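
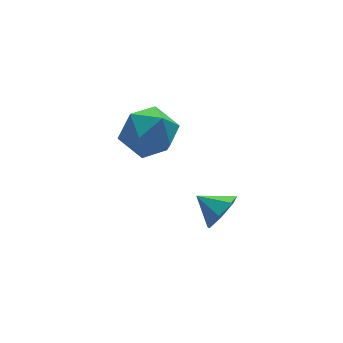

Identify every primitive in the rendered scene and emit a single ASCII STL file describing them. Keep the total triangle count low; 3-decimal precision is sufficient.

solid 
facet normal 0.545 -0.674 -0.499
outer loop
vertex -1.86 -3.42 -0.401
vertex -2.079 -3.097 -1.077
vertex -1.461 -2.925 -0.634
endloop
endfacet
facet normal 0.186 0.292 0.938
outer loop
vertex -1.86 -3.42 -0.401
vertex -1.461 -2.925 -0.634
vertex -2.641 -2.403 -0.563
endloop
endfacet
facet normal 0.545 -0.674 -0.498
outer loop
vertex -1.461 -2.925 -0.634
vertex -2.079 -3.097 -1.077
vertex -1.527 -2.56 -1.2
endloop
endfacet
facet normal 0.381 0.797 0.469
outer loop
vertex -1.461 -2.925 -0.634
vertex -1.527 -2.56 -1.2
vertex -2.641 -2.403 -0.563
endloop
endfacet
facet normal 0.544 -0.674 -0.500
outer loop
vertex -1.527 -2.56 -1.2
vertex -2.079 -3.097 -1.077
vertex -2.01 -2.599 -1.673
endloop
endfacet
facet normal 0.059 0.988 -0.141
outer loop
vertex -1.527 -2.56 -1.2
vertex -2.01 -2.599 -1.673
vertex -2.641 -2.403 -0.563
endloop
endfacet
facet normal 0.545 -0.673 -0.499
outer loop
vertex -2.01 -2.599 -1.673
vertex -2.079 -3.097 -1.077
vertex -2.544 -3.013 -1.698
endloop
endfacet
facet normal -0.539 0.722 -0.434
outer loop
vertex -2.01 -2.599 -1.673
vertex -2.544 -3.013 -1.698
vertex -2.641 -2.403 -0.563
endloop
endfacet
facet normal 0.545 -0.674 -0.499
outer loop
vertex -2.544 -3.013 -1.698
vertex -2.079 -3.097 -1.077
vertex -2.729 -3.491 -1.255
endloop
endfacet
facet normal -0.962 0.198 -0.188
outer loop
vertex -2.544 -3.013 -1.698
vertex -2.729 -3.491 -1.255
vertex -2.641 -2.403 -0.563
endloop
endfacet
facet normal 0.545 -0.674 -0.499
outer loop
vertex -2.729 -3.491 -1.255
vertex -2.079 -3.097 -1.077
vertex -2.424 -3.672 -0.678
endloop
endfacet
facet normal -0.891 -0.190 0.412
outer loop
vertex -2.729 -3.491 -1.255
vertex -2.424 -3.672 -0.678
vertex -2.641 -2.403 -0.563
endloop
endfacet
facet normal 0.546 -0.673 -0.499
outer loop
vertex -2.424 -3.672 -0.678
vertex -2.079 -3.097 -1.077
vertex -1.86 -3.42 -0.401
endloop
endfacet
facet normal -0.382 -0.148 0.912
outer loop
vertex -2.424 -3.672 -0.678
vertex -1.86 -3.42 -0.401
vertex -2.641 -2.403 -0.563
endloop
endfacet
facet normal -0.868 -0.048 0.495
outer loop
vertex -3.857 0.919 0.145
vertex -3.484 0.05 0.714
vertex -3.322 1.072 1.098
endloop
endfacet
facet normal -0.720 0.624 0.304
outer loop
vertex -3.857 0.919 0.145
vertex -3.322 1.072 1.098
vertex -3.114 1.731 0.237
endloop
endfacet
facet normal -0.651 0.641 -0.406
outer loop
vertex -3.857 0.919 0.145
vertex -3.114 1.731 0.237
vertex -3.148 1.116 -0.679
endloop
endfacet
facet normal -0.756 -0.019 -0.655
outer loop
vertex -3.857 0.919 0.145
vertex -3.148 1.116 -0.679
vertex -3.377 0.077 -0.384
endloop
endfacet
facet normal -0.890 -0.446 -0.098
outer loop
vertex -3.857 0.919 0.145
vertex -3.377 0.077 -0.384
vertex -3.484 0.05 0.714
endloop
endfacet
facet normal -0.091 0.801 0.591
outer loop
vertex -3.114 1.731 0.237
vertex -3.322 1.072 1.098
vertex -2.283 1.363 0.864
endloop
endfacet
facet normal -0.331 -0.285 0.899
outer loop
vertex -3.322 1.072 1.098
vertex -3.484 0.05 0.714
vertex -2.512 0.324 1.159
endloop
endfacet
facet normal -0.367 -0.928 -0.059
outer loop
vertex -3.484 0.05 0.714
vertex -3.377 0.077 -0.384
vertex -2.546 -0.291 0.243
endloop
endfacet
facet normal -0.149 -0.240 -0.959
outer loop
vertex -3.377 0.077 -0.384
vertex -3.148 1.116 -0.679
vertex -2.338 0.368 -0.618
endloop
endfacet
facet normal 0.022 0.830 -0.558
outer loop
vertex -3.148 1.116 -0.679
vertex -3.114 1.731 0.237
vertex -2.176 1.39 -0.234
endloop
endfacet
facet normal 0.756 0.019 0.655
outer loop
vertex -1.803 0.521 0.335
vertex -2.283 1.363 0.864
vertex -2.512 0.324 1.159
endloop
endfacet
facet normal 0.651 -0.641 0.406
outer loop
vertex -1.803 0.521 0.335
vertex -2.512 0.324 1.159
vertex -2.546 -0.291 0.243
endloop
endfacet
facet normal 0.720 -0.624 -0.304
outer loop
vertex -1.803 0.521 0.335
vertex -2.546 -0.291 0.243
vertex -2.338 0.368 -0.618
endloop
endfacet
facet normal 0.868 0.048 -0.495
outer loop
vertex -1.803 0.521 0.335
vertex -2.338 0.368 -0.618
vertex -2.176 1.39 -0.234
endloop
endfacet
facet normal 0.890 0.446 0.098
outer loop
vertex -1.803 0.521 0.335
vertex -2.176 1.39 -0.234
vertex -2.283 1.363 0.864
endloop
endfacet
facet normal 0.149 0.240 0.959
outer loop
vertex -2.512 0.324 1.159
vertex -2.283 1.363 0.864
vertex -3.322 1.072 1.098
endloop
endfacet
facet normal -0.022 -0.830 0.558
outer loop
vertex -2.546 -0.291 0.243
vertex -2.512 0.324 1.159
vertex -3.484 0.05 0.714
endloop
endfacet
facet normal 0.091 -0.801 -0.591
outer loop
vertex -2.338 0.368 -0.618
vertex -2.546 -0.291 0.243
vertex -3.377 0.077 -0.384
endloop
endfacet
facet normal 0.331 0.285 -0.899
outer loop
vertex -2.176 1.39 -0.234
vertex -2.338 0.368 -0.618
vertex -3.148 1.116 -0.679
endloop
endfacet
facet normal 0.367 0.928 0.059
outer loop
vertex -2.283 1.363 0.864
vertex -2.176 1.39 -0.234
vertex -3.114 1.731 0.237
endloop
endfacet

endsolid


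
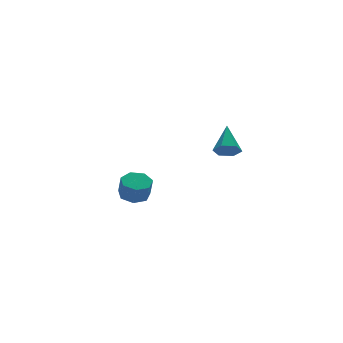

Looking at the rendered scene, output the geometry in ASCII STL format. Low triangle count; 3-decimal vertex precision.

solid 
facet normal -0.408 -0.697 -0.590
outer loop
vertex 0.662 -4.63 2.574
vertex -0.02 -4.275 2.627
vertex 0.471 -4.086 2.064
endloop
endfacet
facet normal 0.964 0.113 -0.241
outer loop
vertex 0.662 -4.63 2.574
vertex 0.471 -4.086 2.064
vertex 0.76 -2.945 3.753
endloop
endfacet
facet normal -0.408 -0.697 -0.590
outer loop
vertex 0.471 -4.086 2.064
vertex -0.02 -4.275 2.627
vertex -0.211 -3.731 2.116
endloop
endfacet
facet normal 0.347 0.749 -0.565
outer loop
vertex 0.471 -4.086 2.064
vertex -0.211 -3.731 2.116
vertex 0.76 -2.945 3.753
endloop
endfacet
facet normal -0.407 -0.697 -0.590
outer loop
vertex -0.211 -3.731 2.116
vertex -0.02 -4.275 2.627
vertex -0.701 -3.921 2.679
endloop
endfacet
facet normal -0.484 0.866 -0.129
outer loop
vertex -0.211 -3.731 2.116
vertex -0.701 -3.921 2.679
vertex 0.76 -2.945 3.753
endloop
endfacet
facet normal -0.407 -0.697 -0.591
outer loop
vertex -0.701 -3.921 2.679
vertex -0.02 -4.275 2.627
vertex -0.51 -4.465 3.189
endloop
endfacet
facet normal -0.695 0.347 0.630
outer loop
vertex -0.701 -3.921 2.679
vertex -0.51 -4.465 3.189
vertex 0.76 -2.945 3.753
endloop
endfacet
facet normal -0.407 -0.697 -0.591
outer loop
vertex -0.51 -4.465 3.189
vertex -0.02 -4.275 2.627
vertex 0.171 -4.819 3.137
endloop
endfacet
facet normal -0.078 -0.289 0.954
outer loop
vertex -0.51 -4.465 3.189
vertex 0.171 -4.819 3.137
vertex 0.76 -2.945 3.753
endloop
endfacet
facet normal -0.408 -0.697 -0.590
outer loop
vertex 0.171 -4.819 3.137
vertex -0.02 -4.275 2.627
vertex 0.662 -4.63 2.574
endloop
endfacet
facet normal 0.752 -0.407 0.519
outer loop
vertex 0.171 -4.819 3.137
vertex 0.662 -4.63 2.574
vertex 0.76 -2.945 3.753
endloop
endfacet
facet normal 0.038 0.314 -0.949
outer loop
vertex -0.518 3.049 -3.597
vertex -1.396 3.319 -3.543
vertex -0.635 3.801 -3.353
endloop
endfacet
facet normal 0.989 0.127 0.081
outer loop
vertex -0.518 3.049 -3.597
vertex -0.635 3.801 -3.353
vertex -0.566 2.651 -2.392
endloop
endfacet
facet normal 0.988 0.127 0.082
outer loop
vertex -0.566 2.651 -2.392
vertex -0.635 3.801 -3.353
vertex -0.683 3.402 -2.148
endloop
endfacet
facet normal -0.037 -0.314 0.949
outer loop
vertex -0.566 2.651 -2.392
vertex -0.683 3.402 -2.148
vertex -1.444 2.921 -2.337
endloop
endfacet
facet normal 0.038 0.314 -0.949
outer loop
vertex -0.635 3.801 -3.353
vertex -1.396 3.319 -3.543
vertex -1.325 4.189 -3.252
endloop
endfacet
facet normal 0.501 0.815 0.290
outer loop
vertex -0.635 3.801 -3.353
vertex -1.325 4.189 -3.252
vertex -0.683 3.402 -2.148
endloop
endfacet
facet normal 0.502 0.815 0.289
outer loop
vertex -0.683 3.402 -2.148
vertex -1.325 4.189 -3.252
vertex -1.373 3.791 -2.047
endloop
endfacet
facet normal -0.038 -0.313 0.949
outer loop
vertex -0.683 3.402 -2.148
vertex -1.373 3.791 -2.047
vertex -1.444 2.921 -2.337
endloop
endfacet
facet normal 0.038 0.314 -0.949
outer loop
vertex -1.325 4.189 -3.252
vertex -1.396 3.319 -3.543
vertex -2.069 3.923 -3.37
endloop
endfacet
facet normal -0.362 0.889 0.279
outer loop
vertex -1.325 4.189 -3.252
vertex -2.069 3.923 -3.37
vertex -1.373 3.791 -2.047
endloop
endfacet
facet normal -0.363 0.889 0.280
outer loop
vertex -1.373 3.791 -2.047
vertex -2.069 3.923 -3.37
vertex -2.117 3.524 -2.165
endloop
endfacet
facet normal -0.038 -0.313 0.949
outer loop
vertex -1.373 3.791 -2.047
vertex -2.117 3.524 -2.165
vertex -1.444 2.921 -2.337
endloop
endfacet
facet normal 0.037 0.313 -0.949
outer loop
vertex -2.069 3.923 -3.37
vertex -1.396 3.319 -3.543
vertex -2.305 3.201 -3.617
endloop
endfacet
facet normal -0.955 0.292 0.059
outer loop
vertex -2.069 3.923 -3.37
vertex -2.305 3.201 -3.617
vertex -2.117 3.524 -2.165
endloop
endfacet
facet normal -0.955 0.292 0.059
outer loop
vertex -2.117 3.524 -2.165
vertex -2.305 3.201 -3.617
vertex -2.353 2.803 -2.412
endloop
endfacet
facet normal -0.038 -0.313 0.949
outer loop
vertex -2.117 3.524 -2.165
vertex -2.353 2.803 -2.412
vertex -1.444 2.921 -2.337
endloop
endfacet
facet normal 0.036 0.314 -0.949
outer loop
vertex -2.305 3.201 -3.617
vertex -1.396 3.319 -3.543
vertex -1.857 2.569 -3.809
endloop
endfacet
facet normal -0.827 -0.524 -0.206
outer loop
vertex -2.305 3.201 -3.617
vertex -1.857 2.569 -3.809
vertex -2.353 2.803 -2.412
endloop
endfacet
facet normal -0.827 -0.524 -0.206
outer loop
vertex -2.353 2.803 -2.412
vertex -1.857 2.569 -3.809
vertex -1.905 2.171 -2.604
endloop
endfacet
facet normal -0.037 -0.315 0.948
outer loop
vertex -2.353 2.803 -2.412
vertex -1.905 2.171 -2.604
vertex -1.444 2.921 -2.337
endloop
endfacet
facet normal 0.039 0.313 -0.949
outer loop
vertex -1.857 2.569 -3.809
vertex -1.396 3.319 -3.543
vertex -1.062 2.501 -3.799
endloop
endfacet
facet normal -0.077 -0.946 -0.315
outer loop
vertex -1.857 2.569 -3.809
vertex -1.062 2.501 -3.799
vertex -1.905 2.171 -2.604
endloop
endfacet
facet normal -0.077 -0.946 -0.315
outer loop
vertex -1.905 2.171 -2.604
vertex -1.062 2.501 -3.799
vertex -1.11 2.103 -2.594
endloop
endfacet
facet normal -0.039 -0.314 0.949
outer loop
vertex -1.905 2.171 -2.604
vertex -1.11 2.103 -2.594
vertex -1.444 2.921 -2.337
endloop
endfacet
facet normal 0.038 0.312 -0.949
outer loop
vertex -1.062 2.501 -3.799
vertex -1.396 3.319 -3.543
vertex -0.518 3.049 -3.597
endloop
endfacet
facet normal 0.731 -0.656 -0.188
outer loop
vertex -1.062 2.501 -3.799
vertex -0.518 3.049 -3.597
vertex -1.11 2.103 -2.594
endloop
endfacet
facet normal 0.731 -0.656 -0.188
outer loop
vertex -1.11 2.103 -2.594
vertex -0.518 3.049 -3.597
vertex -0.566 2.651 -2.392
endloop
endfacet
facet normal -0.037 -0.313 0.949
outer loop
vertex -1.11 2.103 -2.594
vertex -0.566 2.651 -2.392
vertex -1.444 2.921 -2.337
endloop
endfacet

endsolid


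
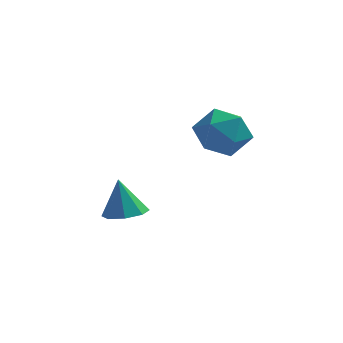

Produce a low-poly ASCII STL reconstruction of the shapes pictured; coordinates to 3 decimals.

solid 
facet normal 0.202 -0.184 -0.962
outer loop
vertex -1.096 0.783 -3.543
vertex -1.778 0.62 -3.655
vertex -1.392 1.215 -3.688
endloop
endfacet
facet normal 0.635 0.599 0.488
outer loop
vertex -1.096 0.783 -3.543
vertex -1.392 1.215 -3.688
vertex -2.042 0.86 -2.405
endloop
endfacet
facet normal 0.202 -0.185 -0.962
outer loop
vertex -1.392 1.215 -3.688
vertex -1.778 0.62 -3.655
vertex -1.914 1.299 -3.814
endloop
endfacet
facet normal 0.080 0.950 0.303
outer loop
vertex -1.392 1.215 -3.688
vertex -1.914 1.299 -3.814
vertex -2.042 0.86 -2.405
endloop
endfacet
facet normal 0.203 -0.185 -0.962
outer loop
vertex -1.914 1.299 -3.814
vertex -1.778 0.62 -3.655
vertex -2.357 0.985 -3.847
endloop
endfacet
facet normal -0.577 0.793 0.195
outer loop
vertex -1.914 1.299 -3.814
vertex -2.357 0.985 -3.847
vertex -2.042 0.86 -2.405
endloop
endfacet
facet normal 0.203 -0.184 -0.962
outer loop
vertex -2.357 0.985 -3.847
vertex -1.778 0.62 -3.655
vertex -2.46 0.458 -3.768
endloop
endfacet
facet normal -0.949 0.219 0.226
outer loop
vertex -2.357 0.985 -3.847
vertex -2.46 0.458 -3.768
vertex -2.042 0.86 -2.405
endloop
endfacet
facet normal 0.203 -0.184 -0.962
outer loop
vertex -2.46 0.458 -3.768
vertex -1.778 0.62 -3.655
vertex -2.165 0.025 -3.623
endloop
endfacet
facet normal -0.819 -0.431 0.378
outer loop
vertex -2.46 0.458 -3.768
vertex -2.165 0.025 -3.623
vertex -2.042 0.86 -2.405
endloop
endfacet
facet normal 0.203 -0.184 -0.962
outer loop
vertex -2.165 0.025 -3.623
vertex -1.778 0.62 -3.655
vertex -1.643 -0.058 -3.497
endloop
endfacet
facet normal -0.261 -0.784 0.564
outer loop
vertex -2.165 0.025 -3.623
vertex -1.643 -0.058 -3.497
vertex -2.042 0.86 -2.405
endloop
endfacet
facet normal 0.202 -0.184 -0.962
outer loop
vertex -1.643 -0.058 -3.497
vertex -1.778 0.62 -3.655
vertex -1.2 0.255 -3.464
endloop
endfacet
facet normal 0.394 -0.628 0.672
outer loop
vertex -1.643 -0.058 -3.497
vertex -1.2 0.255 -3.464
vertex -2.042 0.86 -2.405
endloop
endfacet
facet normal 0.202 -0.184 -0.962
outer loop
vertex -1.2 0.255 -3.464
vertex -1.778 0.62 -3.655
vertex -1.096 0.783 -3.543
endloop
endfacet
facet normal 0.766 -0.055 0.640
outer loop
vertex -1.2 0.255 -3.464
vertex -1.096 0.783 -3.543
vertex -2.042 0.86 -2.405
endloop
endfacet
facet normal -0.718 -0.668 0.193
outer loop
vertex 0.276 0.097 0.313
vertex 0.742 -0.543 -0.167
vertex 0.894 -0.444 0.74
endloop
endfacet
facet normal -0.666 -0.191 0.722
outer loop
vertex 0.276 0.097 0.313
vertex 0.894 -0.444 0.74
vertex 0.852 0.459 0.94
endloop
endfacet
facet normal -0.770 0.459 0.442
outer loop
vertex 0.276 0.097 0.313
vertex 0.852 0.459 0.94
vertex 0.675 0.917 0.156
endloop
endfacet
facet normal -0.887 0.382 -0.258
outer loop
vertex 0.276 0.097 0.313
vertex 0.675 0.917 0.156
vertex 0.607 0.298 -0.528
endloop
endfacet
facet normal -0.855 -0.314 -0.412
outer loop
vertex 0.276 0.097 0.313
vertex 0.607 0.298 -0.528
vertex 0.742 -0.543 -0.167
endloop
endfacet
facet normal -0.000 -0.216 0.976
outer loop
vertex 0.852 0.459 0.94
vertex 0.894 -0.444 0.74
vertex 1.673 0.042 0.848
endloop
endfacet
facet normal -0.086 -0.989 0.122
outer loop
vertex 0.894 -0.444 0.74
vertex 0.742 -0.543 -0.167
vertex 1.605 -0.577 0.164
endloop
endfacet
facet normal -0.307 -0.417 -0.856
outer loop
vertex 0.742 -0.543 -0.167
vertex 0.607 0.298 -0.528
vertex 1.428 -0.119 -0.62
endloop
endfacet
facet normal -0.359 0.710 -0.607
outer loop
vertex 0.607 0.298 -0.528
vertex 0.675 0.917 0.156
vertex 1.386 0.784 -0.42
endloop
endfacet
facet normal -0.169 0.834 0.525
outer loop
vertex 0.675 0.917 0.156
vertex 0.852 0.459 0.94
vertex 1.538 0.883 0.487
endloop
endfacet
facet normal 0.887 -0.382 0.258
outer loop
vertex 2.004 0.243 0.007
vertex 1.673 0.042 0.848
vertex 1.605 -0.577 0.164
endloop
endfacet
facet normal 0.770 -0.459 -0.442
outer loop
vertex 2.004 0.243 0.007
vertex 1.605 -0.577 0.164
vertex 1.428 -0.119 -0.62
endloop
endfacet
facet normal 0.666 0.191 -0.722
outer loop
vertex 2.004 0.243 0.007
vertex 1.428 -0.119 -0.62
vertex 1.386 0.784 -0.42
endloop
endfacet
facet normal 0.718 0.668 -0.193
outer loop
vertex 2.004 0.243 0.007
vertex 1.386 0.784 -0.42
vertex 1.538 0.883 0.487
endloop
endfacet
facet normal 0.855 0.314 0.412
outer loop
vertex 2.004 0.243 0.007
vertex 1.538 0.883 0.487
vertex 1.673 0.042 0.848
endloop
endfacet
facet normal 0.359 -0.710 0.607
outer loop
vertex 1.605 -0.577 0.164
vertex 1.673 0.042 0.848
vertex 0.894 -0.444 0.74
endloop
endfacet
facet normal 0.169 -0.834 -0.525
outer loop
vertex 1.428 -0.119 -0.62
vertex 1.605 -0.577 0.164
vertex 0.742 -0.543 -0.167
endloop
endfacet
facet normal 0.000 0.216 -0.976
outer loop
vertex 1.386 0.784 -0.42
vertex 1.428 -0.119 -0.62
vertex 0.607 0.298 -0.528
endloop
endfacet
facet normal 0.086 0.989 -0.122
outer loop
vertex 1.538 0.883 0.487
vertex 1.386 0.784 -0.42
vertex 0.675 0.917 0.156
endloop
endfacet
facet normal 0.307 0.417 0.856
outer loop
vertex 1.673 0.042 0.848
vertex 1.538 0.883 0.487
vertex 0.852 0.459 0.94
endloop
endfacet

endsolid


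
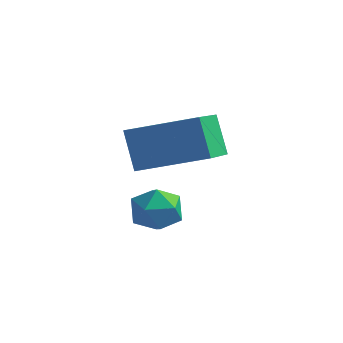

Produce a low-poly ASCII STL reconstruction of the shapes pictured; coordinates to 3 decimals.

solid 
facet normal -0.426 0.277 0.861
outer loop
vertex 1.746 2.896 0.86
vertex 1.289 4.544 0.103
vertex -0.074 2.096 0.216
endloop
endfacet
facet normal 0.244 -0.881 0.405
outer loop
vertex 0.511 1.716 -0.963
vertex 1.746 2.896 0.86
vertex -0.074 2.096 0.216
endloop
endfacet
facet normal -0.427 0.277 0.861
outer loop
vertex -0.074 2.096 0.216
vertex 1.289 4.544 0.103
vertex -0.531 3.743 -0.541
endloop
endfacet
facet normal -0.871 -0.383 -0.308
outer loop
vertex -0.531 3.743 -0.541
vertex 0.511 1.716 -0.963
vertex -0.074 2.096 0.216
endloop
endfacet
facet normal 0.871 0.383 0.309
outer loop
vertex 1.746 2.896 0.86
vertex 1.874 4.164 -1.076
vertex 1.289 4.544 0.103
endloop
endfacet
facet normal 0.245 -0.881 0.405
outer loop
vertex 2.331 2.517 -0.319
vertex 1.746 2.896 0.86
vertex 0.511 1.716 -0.963
endloop
endfacet
facet normal 0.870 0.383 0.309
outer loop
vertex 2.331 2.517 -0.319
vertex 1.874 4.164 -1.076
vertex 1.746 2.896 0.86
endloop
endfacet
facet normal -0.244 0.881 -0.405
outer loop
vertex 1.289 4.544 0.103
vertex 1.874 4.164 -1.076
vertex -0.531 3.743 -0.541
endloop
endfacet
facet normal -0.871 -0.383 -0.309
outer loop
vertex 0.054 3.364 -1.72
vertex 0.511 1.716 -0.963
vertex -0.531 3.743 -0.541
endloop
endfacet
facet normal -0.244 0.881 -0.405
outer loop
vertex -0.531 3.743 -0.541
vertex 1.874 4.164 -1.076
vertex 0.054 3.364 -1.72
endloop
endfacet
facet normal 0.427 -0.277 -0.861
outer loop
vertex 0.054 3.364 -1.72
vertex 2.331 2.517 -0.319
vertex 0.511 1.716 -0.963
endloop
endfacet
facet normal 0.427 -0.277 -0.861
outer loop
vertex 1.874 4.164 -1.076
vertex 2.331 2.517 -0.319
vertex 0.054 3.364 -1.72
endloop
endfacet
facet normal -0.904 -0.391 -0.173
outer loop
vertex -0.046 2.728 -3.159
vertex 0.275 1.984 -3.154
vertex 0.001 2.312 -2.466
endloop
endfacet
facet normal -0.956 0.218 0.196
outer loop
vertex -0.046 2.728 -3.159
vertex 0.001 2.312 -2.466
vertex 0.179 3.101 -2.476
endloop
endfacet
facet normal -0.650 0.737 -0.188
outer loop
vertex -0.046 2.728 -3.159
vertex 0.179 3.101 -2.476
vertex 0.563 3.262 -3.171
endloop
endfacet
facet normal -0.408 0.448 -0.796
outer loop
vertex -0.046 2.728 -3.159
vertex 0.563 3.262 -3.171
vertex 0.622 2.571 -3.59
endloop
endfacet
facet normal -0.566 -0.249 -0.786
outer loop
vertex -0.046 2.728 -3.159
vertex 0.622 2.571 -3.59
vertex 0.275 1.984 -3.154
endloop
endfacet
facet normal -0.584 0.142 0.799
outer loop
vertex 0.179 3.101 -2.476
vertex 0.001 2.312 -2.466
vertex 0.638 2.589 -2.05
endloop
endfacet
facet normal -0.500 -0.842 0.202
outer loop
vertex 0.001 2.312 -2.466
vertex 0.275 1.984 -3.154
vertex 0.697 1.898 -2.469
endloop
endfacet
facet normal 0.047 -0.613 -0.788
outer loop
vertex 0.275 1.984 -3.154
vertex 0.622 2.571 -3.59
vertex 1.081 2.059 -3.164
endloop
endfacet
facet normal 0.302 0.513 -0.804
outer loop
vertex 0.622 2.571 -3.59
vertex 0.563 3.262 -3.171
vertex 1.259 2.848 -3.174
endloop
endfacet
facet normal -0.089 0.980 0.178
outer loop
vertex 0.563 3.262 -3.171
vertex 0.179 3.101 -2.476
vertex 0.985 3.176 -2.486
endloop
endfacet
facet normal 0.408 -0.448 0.796
outer loop
vertex 1.306 2.432 -2.481
vertex 0.638 2.589 -2.05
vertex 0.697 1.898 -2.469
endloop
endfacet
facet normal 0.650 -0.737 0.188
outer loop
vertex 1.306 2.432 -2.481
vertex 0.697 1.898 -2.469
vertex 1.081 2.059 -3.164
endloop
endfacet
facet normal 0.956 -0.218 -0.196
outer loop
vertex 1.306 2.432 -2.481
vertex 1.081 2.059 -3.164
vertex 1.259 2.848 -3.174
endloop
endfacet
facet normal 0.904 0.391 0.173
outer loop
vertex 1.306 2.432 -2.481
vertex 1.259 2.848 -3.174
vertex 0.985 3.176 -2.486
endloop
endfacet
facet normal 0.566 0.249 0.786
outer loop
vertex 1.306 2.432 -2.481
vertex 0.985 3.176 -2.486
vertex 0.638 2.589 -2.05
endloop
endfacet
facet normal -0.302 -0.513 0.804
outer loop
vertex 0.697 1.898 -2.469
vertex 0.638 2.589 -2.05
vertex 0.001 2.312 -2.466
endloop
endfacet
facet normal 0.089 -0.980 -0.178
outer loop
vertex 1.081 2.059 -3.164
vertex 0.697 1.898 -2.469
vertex 0.275 1.984 -3.154
endloop
endfacet
facet normal 0.584 -0.142 -0.799
outer loop
vertex 1.259 2.848 -3.174
vertex 1.081 2.059 -3.164
vertex 0.622 2.571 -3.59
endloop
endfacet
facet normal 0.500 0.842 -0.202
outer loop
vertex 0.985 3.176 -2.486
vertex 1.259 2.848 -3.174
vertex 0.563 3.262 -3.171
endloop
endfacet
facet normal -0.047 0.613 0.788
outer loop
vertex 0.638 2.589 -2.05
vertex 0.985 3.176 -2.486
vertex 0.179 3.101 -2.476
endloop
endfacet

endsolid


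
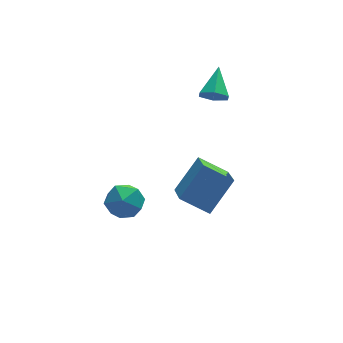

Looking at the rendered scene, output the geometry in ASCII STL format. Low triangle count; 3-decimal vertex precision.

solid 
facet normal -0.397 -0.754 -0.523
outer loop
vertex 2.045 0.263 -0.09
vertex 1.448 0.328 0.269
vertex 1.541 0.69 -0.323
endloop
endfacet
facet normal 0.675 0.499 -0.544
outer loop
vertex 2.045 0.263 -0.09
vertex 1.541 0.69 -0.323
vertex 2.072 1.512 1.091
endloop
endfacet
facet normal -0.397 -0.754 -0.523
outer loop
vertex 1.541 0.69 -0.323
vertex 1.448 0.328 0.269
vertex 0.944 0.754 0.037
endloop
endfacet
facet normal -0.174 0.878 -0.445
outer loop
vertex 1.541 0.69 -0.323
vertex 0.944 0.754 0.037
vertex 2.072 1.512 1.091
endloop
endfacet
facet normal -0.397 -0.754 -0.522
outer loop
vertex 0.944 0.754 0.037
vertex 1.448 0.328 0.269
vertex 0.851 0.393 0.629
endloop
endfacet
facet normal -0.704 0.650 0.286
outer loop
vertex 0.944 0.754 0.037
vertex 0.851 0.393 0.629
vertex 2.072 1.512 1.091
endloop
endfacet
facet normal -0.397 -0.754 -0.523
outer loop
vertex 0.851 0.393 0.629
vertex 1.448 0.328 0.269
vertex 1.356 -0.034 0.861
endloop
endfacet
facet normal -0.387 0.042 0.921
outer loop
vertex 0.851 0.393 0.629
vertex 1.356 -0.034 0.861
vertex 2.072 1.512 1.091
endloop
endfacet
facet normal -0.397 -0.754 -0.523
outer loop
vertex 1.356 -0.034 0.861
vertex 1.448 0.328 0.269
vertex 1.952 -0.099 0.502
endloop
endfacet
facet normal 0.459 -0.335 0.823
outer loop
vertex 1.356 -0.034 0.861
vertex 1.952 -0.099 0.502
vertex 2.072 1.512 1.091
endloop
endfacet
facet normal -0.397 -0.754 -0.523
outer loop
vertex 1.952 -0.099 0.502
vertex 1.448 0.328 0.269
vertex 2.045 0.263 -0.09
endloop
endfacet
facet normal 0.990 -0.107 0.090
outer loop
vertex 1.952 -0.099 0.502
vertex 2.045 0.263 -0.09
vertex 2.072 1.512 1.091
endloop
endfacet
facet normal -0.759 0.503 0.413
outer loop
vertex -3.495 -0.701 -3.94
vertex -3.909 -1.537 -3.683
vertex -3.291 -1.098 -3.082
endloop
endfacet
facet normal -0.155 0.882 0.445
outer loop
vertex -3.495 -0.701 -3.94
vertex -3.291 -1.098 -3.082
vertex -2.584 -0.706 -3.613
endloop
endfacet
facet normal 0.085 0.972 -0.221
outer loop
vertex -3.495 -0.701 -3.94
vertex -2.584 -0.706 -3.613
vertex -2.765 -0.902 -4.543
endloop
endfacet
facet normal -0.371 0.647 -0.665
outer loop
vertex -3.495 -0.701 -3.94
vertex -2.765 -0.902 -4.543
vertex -3.584 -1.416 -4.586
endloop
endfacet
facet normal -0.893 0.358 -0.273
outer loop
vertex -3.495 -0.701 -3.94
vertex -3.584 -1.416 -4.586
vertex -3.909 -1.537 -3.683
endloop
endfacet
facet normal 0.327 0.498 0.803
outer loop
vertex -2.584 -0.706 -3.613
vertex -3.291 -1.098 -3.082
vertex -2.436 -1.544 -3.154
endloop
endfacet
facet normal -0.650 -0.114 0.752
outer loop
vertex -3.291 -1.098 -3.082
vertex -3.909 -1.537 -3.683
vertex -3.255 -2.058 -3.197
endloop
endfacet
facet normal -0.866 -0.349 -0.358
outer loop
vertex -3.909 -1.537 -3.683
vertex -3.584 -1.416 -4.586
vertex -3.436 -2.254 -4.127
endloop
endfacet
facet normal -0.022 0.118 -0.993
outer loop
vertex -3.584 -1.416 -4.586
vertex -2.765 -0.902 -4.543
vertex -2.729 -1.862 -4.658
endloop
endfacet
facet normal 0.716 0.642 -0.275
outer loop
vertex -2.765 -0.902 -4.543
vertex -2.584 -0.706 -3.613
vertex -2.111 -1.423 -4.057
endloop
endfacet
facet normal 0.371 -0.647 0.665
outer loop
vertex -2.525 -2.259 -3.8
vertex -2.436 -1.544 -3.154
vertex -3.255 -2.058 -3.197
endloop
endfacet
facet normal -0.085 -0.972 0.221
outer loop
vertex -2.525 -2.259 -3.8
vertex -3.255 -2.058 -3.197
vertex -3.436 -2.254 -4.127
endloop
endfacet
facet normal 0.155 -0.882 -0.445
outer loop
vertex -2.525 -2.259 -3.8
vertex -3.436 -2.254 -4.127
vertex -2.729 -1.862 -4.658
endloop
endfacet
facet normal 0.759 -0.503 -0.413
outer loop
vertex -2.525 -2.259 -3.8
vertex -2.729 -1.862 -4.658
vertex -2.111 -1.423 -4.057
endloop
endfacet
facet normal 0.893 -0.358 0.273
outer loop
vertex -2.525 -2.259 -3.8
vertex -2.111 -1.423 -4.057
vertex -2.436 -1.544 -3.154
endloop
endfacet
facet normal 0.022 -0.118 0.993
outer loop
vertex -3.255 -2.058 -3.197
vertex -2.436 -1.544 -3.154
vertex -3.291 -1.098 -3.082
endloop
endfacet
facet normal -0.716 -0.642 0.275
outer loop
vertex -3.436 -2.254 -4.127
vertex -3.255 -2.058 -3.197
vertex -3.909 -1.537 -3.683
endloop
endfacet
facet normal -0.327 -0.498 -0.803
outer loop
vertex -2.729 -1.862 -4.658
vertex -3.436 -2.254 -4.127
vertex -3.584 -1.416 -4.586
endloop
endfacet
facet normal 0.650 0.114 -0.752
outer loop
vertex -2.111 -1.423 -4.057
vertex -2.729 -1.862 -4.658
vertex -2.765 -0.902 -4.543
endloop
endfacet
facet normal 0.866 0.349 0.358
outer loop
vertex -2.436 -1.544 -3.154
vertex -2.111 -1.423 -4.057
vertex -2.584 -0.706 -3.613
endloop
endfacet
facet normal -0.648 -0.313 -0.694
outer loop
vertex -0.626 -5.31 -1.755
vertex -1.682 -4.665 -1.059
vertex -0.325 -3.767 -2.731
endloop
endfacet
facet normal 0.744 -0.455 -0.490
outer loop
vertex 0.862 -3.195 -1.461
vertex -0.626 -5.31 -1.755
vertex -0.325 -3.767 -2.731
endloop
endfacet
facet normal -0.648 -0.313 -0.694
outer loop
vertex -0.325 -3.767 -2.731
vertex -1.682 -4.665 -1.059
vertex -1.381 -3.122 -2.035
endloop
endfacet
facet normal 0.162 0.834 -0.527
outer loop
vertex -1.381 -3.122 -2.035
vertex 0.862 -3.195 -1.461
vertex -0.325 -3.767 -2.731
endloop
endfacet
facet normal -0.162 -0.834 0.527
outer loop
vertex -0.626 -5.31 -1.755
vertex -0.495 -4.093 0.211
vertex -1.682 -4.665 -1.059
endloop
endfacet
facet normal 0.744 -0.455 -0.490
outer loop
vertex 0.561 -4.738 -0.485
vertex -0.626 -5.31 -1.755
vertex 0.862 -3.195 -1.461
endloop
endfacet
facet normal -0.162 -0.834 0.527
outer loop
vertex 0.561 -4.738 -0.485
vertex -0.495 -4.093 0.211
vertex -0.626 -5.31 -1.755
endloop
endfacet
facet normal -0.744 0.455 0.490
outer loop
vertex -1.682 -4.665 -1.059
vertex -0.495 -4.093 0.211
vertex -1.381 -3.122 -2.035
endloop
endfacet
facet normal 0.162 0.834 -0.527
outer loop
vertex -0.194 -2.55 -0.765
vertex 0.862 -3.195 -1.461
vertex -1.381 -3.122 -2.035
endloop
endfacet
facet normal -0.744 0.455 0.490
outer loop
vertex -1.381 -3.122 -2.035
vertex -0.495 -4.093 0.211
vertex -0.194 -2.55 -0.765
endloop
endfacet
facet normal 0.648 0.313 0.694
outer loop
vertex -0.194 -2.55 -0.765
vertex 0.561 -4.738 -0.485
vertex 0.862 -3.195 -1.461
endloop
endfacet
facet normal 0.648 0.313 0.694
outer loop
vertex -0.495 -4.093 0.211
vertex 0.561 -4.738 -0.485
vertex -0.194 -2.55 -0.765
endloop
endfacet

endsolid


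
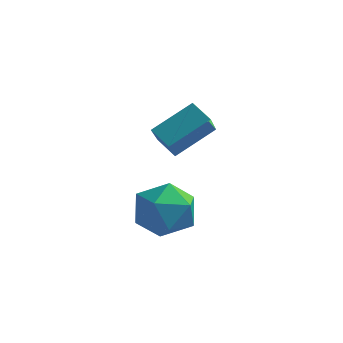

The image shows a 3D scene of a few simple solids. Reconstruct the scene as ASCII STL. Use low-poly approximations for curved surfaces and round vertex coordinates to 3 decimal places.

solid 
facet normal -0.805 0.327 0.495
outer loop
vertex -2.82 -0.651 2.907
vertex -3.022 0.34 1.924
vertex -3.742 -1.662 2.077
endloop
endfacet
facet normal 0.143 -0.703 0.697
outer loop
vertex -3.058 -1.94 1.656
vertex -2.82 -0.651 2.907
vertex -3.742 -1.662 2.077
endloop
endfacet
facet normal -0.805 0.327 0.495
outer loop
vertex -3.742 -1.662 2.077
vertex -3.022 0.34 1.924
vertex -3.944 -0.671 1.094
endloop
endfacet
facet normal -0.576 -0.632 -0.519
outer loop
vertex -3.944 -0.671 1.094
vertex -3.058 -1.94 1.656
vertex -3.742 -1.662 2.077
endloop
endfacet
facet normal 0.576 0.632 0.519
outer loop
vertex -2.82 -0.651 2.907
vertex -2.338 0.062 1.503
vertex -3.022 0.34 1.924
endloop
endfacet
facet normal 0.143 -0.703 0.697
outer loop
vertex -2.136 -0.929 2.486
vertex -2.82 -0.651 2.907
vertex -3.058 -1.94 1.656
endloop
endfacet
facet normal 0.576 0.632 0.519
outer loop
vertex -2.136 -0.929 2.486
vertex -2.338 0.062 1.503
vertex -2.82 -0.651 2.907
endloop
endfacet
facet normal -0.143 0.703 -0.697
outer loop
vertex -3.022 0.34 1.924
vertex -2.338 0.062 1.503
vertex -3.944 -0.671 1.094
endloop
endfacet
facet normal -0.576 -0.632 -0.519
outer loop
vertex -3.26 -0.949 0.673
vertex -3.058 -1.94 1.656
vertex -3.944 -0.671 1.094
endloop
endfacet
facet normal -0.143 0.703 -0.697
outer loop
vertex -3.944 -0.671 1.094
vertex -2.338 0.062 1.503
vertex -3.26 -0.949 0.673
endloop
endfacet
facet normal 0.805 -0.327 -0.495
outer loop
vertex -3.26 -0.949 0.673
vertex -2.136 -0.929 2.486
vertex -3.058 -1.94 1.656
endloop
endfacet
facet normal 0.805 -0.327 -0.495
outer loop
vertex -2.338 0.062 1.503
vertex -2.136 -0.929 2.486
vertex -3.26 -0.949 0.673
endloop
endfacet
facet normal -0.912 0.394 0.110
outer loop
vertex -4.083 -1.747 -1.627
vertex -4.08 -2.037 -0.562
vertex -3.69 -1.05 -0.866
endloop
endfacet
facet normal -0.545 0.739 -0.395
outer loop
vertex -4.083 -1.747 -1.627
vertex -3.69 -1.05 -0.866
vertex -3.161 -1.174 -1.827
endloop
endfacet
facet normal -0.359 0.265 -0.895
outer loop
vertex -4.083 -1.747 -1.627
vertex -3.161 -1.174 -1.827
vertex -3.223 -2.237 -2.117
endloop
endfacet
facet normal -0.611 -0.373 -0.699
outer loop
vertex -4.083 -1.747 -1.627
vertex -3.223 -2.237 -2.117
vertex -3.792 -2.771 -1.335
endloop
endfacet
facet normal -0.953 -0.293 -0.077
outer loop
vertex -4.083 -1.747 -1.627
vertex -3.792 -2.771 -1.335
vertex -4.08 -2.037 -0.562
endloop
endfacet
facet normal 0.051 0.994 -0.100
outer loop
vertex -3.161 -1.174 -1.827
vertex -3.69 -1.05 -0.866
vertex -2.588 -1.109 -0.885
endloop
endfacet
facet normal -0.543 0.436 0.718
outer loop
vertex -3.69 -1.05 -0.866
vertex -4.08 -2.037 -0.562
vertex -3.157 -1.643 -0.103
endloop
endfacet
facet normal -0.607 -0.677 0.416
outer loop
vertex -4.08 -2.037 -0.562
vertex -3.792 -2.771 -1.335
vertex -3.219 -2.706 -0.393
endloop
endfacet
facet normal -0.053 -0.806 -0.589
outer loop
vertex -3.792 -2.771 -1.335
vertex -3.223 -2.237 -2.117
vertex -2.69 -2.83 -1.354
endloop
endfacet
facet normal 0.354 0.227 -0.907
outer loop
vertex -3.223 -2.237 -2.117
vertex -3.161 -1.174 -1.827
vertex -2.3 -1.843 -1.658
endloop
endfacet
facet normal 0.611 0.373 0.699
outer loop
vertex -2.297 -2.133 -0.593
vertex -2.588 -1.109 -0.885
vertex -3.157 -1.643 -0.103
endloop
endfacet
facet normal 0.359 -0.265 0.895
outer loop
vertex -2.297 -2.133 -0.593
vertex -3.157 -1.643 -0.103
vertex -3.219 -2.706 -0.393
endloop
endfacet
facet normal 0.545 -0.739 0.395
outer loop
vertex -2.297 -2.133 -0.593
vertex -3.219 -2.706 -0.393
vertex -2.69 -2.83 -1.354
endloop
endfacet
facet normal 0.912 -0.394 -0.110
outer loop
vertex -2.297 -2.133 -0.593
vertex -2.69 -2.83 -1.354
vertex -2.3 -1.843 -1.658
endloop
endfacet
facet normal 0.953 0.293 0.077
outer loop
vertex -2.297 -2.133 -0.593
vertex -2.3 -1.843 -1.658
vertex -2.588 -1.109 -0.885
endloop
endfacet
facet normal 0.053 0.806 0.589
outer loop
vertex -3.157 -1.643 -0.103
vertex -2.588 -1.109 -0.885
vertex -3.69 -1.05 -0.866
endloop
endfacet
facet normal -0.354 -0.227 0.907
outer loop
vertex -3.219 -2.706 -0.393
vertex -3.157 -1.643 -0.103
vertex -4.08 -2.037 -0.562
endloop
endfacet
facet normal -0.051 -0.994 0.100
outer loop
vertex -2.69 -2.83 -1.354
vertex -3.219 -2.706 -0.393
vertex -3.792 -2.771 -1.335
endloop
endfacet
facet normal 0.543 -0.436 -0.718
outer loop
vertex -2.3 -1.843 -1.658
vertex -2.69 -2.83 -1.354
vertex -3.223 -2.237 -2.117
endloop
endfacet
facet normal 0.607 0.677 -0.416
outer loop
vertex -2.588 -1.109 -0.885
vertex -2.3 -1.843 -1.658
vertex -3.161 -1.174 -1.827
endloop
endfacet

endsolid


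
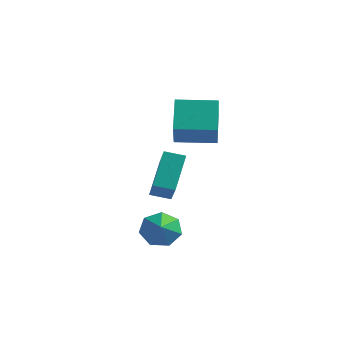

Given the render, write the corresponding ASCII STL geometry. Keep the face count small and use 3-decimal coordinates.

solid 
facet normal -0.463 0.594 -0.658
outer loop
vertex 1.537 0.627 -0.684
vertex 2.447 1.068 -0.926
vertex 1.833 -0.808 -2.189
endloop
endfacet
facet normal -0.875 -0.424 0.232
outer loop
vertex 2.813 -2.068 -0.794
vertex 1.537 0.627 -0.684
vertex 1.833 -0.808 -2.189
endloop
endfacet
facet normal -0.462 0.594 -0.658
outer loop
vertex 1.833 -0.808 -2.189
vertex 2.447 1.068 -0.926
vertex 2.743 -0.367 -2.43
endloop
endfacet
facet normal 0.141 -0.683 -0.716
outer loop
vertex 2.743 -0.367 -2.43
vertex 2.813 -2.068 -0.794
vertex 1.833 -0.808 -2.189
endloop
endfacet
facet normal -0.141 0.684 0.716
outer loop
vertex 1.537 0.627 -0.684
vertex 3.427 -0.192 0.469
vertex 2.447 1.068 -0.926
endloop
endfacet
facet normal -0.875 -0.424 0.232
outer loop
vertex 2.517 -0.633 0.71
vertex 1.537 0.627 -0.684
vertex 2.813 -2.068 -0.794
endloop
endfacet
facet normal -0.141 0.683 0.717
outer loop
vertex 2.517 -0.633 0.71
vertex 3.427 -0.192 0.469
vertex 1.537 0.627 -0.684
endloop
endfacet
facet normal 0.875 0.424 -0.232
outer loop
vertex 2.447 1.068 -0.926
vertex 3.427 -0.192 0.469
vertex 2.743 -0.367 -2.43
endloop
endfacet
facet normal 0.141 -0.683 -0.716
outer loop
vertex 3.723 -1.627 -1.036
vertex 2.813 -2.068 -0.794
vertex 2.743 -0.367 -2.43
endloop
endfacet
facet normal 0.875 0.424 -0.232
outer loop
vertex 2.743 -0.367 -2.43
vertex 3.427 -0.192 0.469
vertex 3.723 -1.627 -1.036
endloop
endfacet
facet normal 0.463 -0.594 0.658
outer loop
vertex 3.723 -1.627 -1.036
vertex 2.517 -0.633 0.71
vertex 2.813 -2.068 -0.794
endloop
endfacet
facet normal 0.462 -0.595 0.658
outer loop
vertex 3.427 -0.192 0.469
vertex 2.517 -0.633 0.71
vertex 3.723 -1.627 -1.036
endloop
endfacet
facet normal -0.878 -0.478 0.012
outer loop
vertex 3.442 -1.356 2.624
vertex 2.752 -0.058 3.827
vertex 2.917 -0.423 1.316
endloop
endfacet
facet normal 0.363 -0.683 -0.633
outer loop
vertex 4.648 0.518 1.293
vertex 3.442 -1.356 2.624
vertex 2.917 -0.423 1.316
endloop
endfacet
facet normal -0.878 -0.478 0.012
outer loop
vertex 2.917 -0.423 1.316
vertex 2.752 -0.058 3.827
vertex 2.227 0.875 2.52
endloop
endfacet
facet normal -0.311 0.552 -0.774
outer loop
vertex 2.227 0.875 2.52
vertex 4.648 0.518 1.293
vertex 2.917 -0.423 1.316
endloop
endfacet
facet normal 0.310 -0.552 0.774
outer loop
vertex 3.442 -1.356 2.624
vertex 4.483 0.883 3.804
vertex 2.752 -0.058 3.827
endloop
endfacet
facet normal 0.363 -0.683 -0.634
outer loop
vertex 5.173 -0.415 2.6
vertex 3.442 -1.356 2.624
vertex 4.648 0.518 1.293
endloop
endfacet
facet normal 0.311 -0.552 0.774
outer loop
vertex 5.173 -0.415 2.6
vertex 4.483 0.883 3.804
vertex 3.442 -1.356 2.624
endloop
endfacet
facet normal -0.363 0.683 0.634
outer loop
vertex 2.752 -0.058 3.827
vertex 4.483 0.883 3.804
vertex 2.227 0.875 2.52
endloop
endfacet
facet normal -0.311 0.552 -0.774
outer loop
vertex 3.958 1.816 2.496
vertex 4.648 0.518 1.293
vertex 2.227 0.875 2.52
endloop
endfacet
facet normal -0.363 0.684 0.633
outer loop
vertex 2.227 0.875 2.52
vertex 4.483 0.883 3.804
vertex 3.958 1.816 2.496
endloop
endfacet
facet normal 0.878 0.478 -0.012
outer loop
vertex 3.958 1.816 2.496
vertex 5.173 -0.415 2.6
vertex 4.648 0.518 1.293
endloop
endfacet
facet normal 0.878 0.478 -0.012
outer loop
vertex 4.483 0.883 3.804
vertex 5.173 -0.415 2.6
vertex 3.958 1.816 2.496
endloop
endfacet
facet normal -0.438 0.695 -0.570
outer loop
vertex 4.326 -3.156 -3.716
vertex 3.736 -2.917 -2.971
vertex 4.615 -2.548 -3.197
endloop
endfacet
facet normal 0.927 -0.362 -0.092
outer loop
vertex 4.326 -3.156 -3.716
vertex 4.615 -2.548 -3.197
vertex 4.244 -3.723 -2.309
endloop
endfacet
facet normal -0.438 0.695 -0.570
outer loop
vertex 4.615 -2.548 -3.197
vertex 3.736 -2.917 -2.971
vertex 4.242 -2.217 -2.507
endloop
endfacet
facet normal 0.890 0.061 0.452
outer loop
vertex 4.615 -2.548 -3.197
vertex 4.242 -2.217 -2.507
vertex 4.244 -3.723 -2.309
endloop
endfacet
facet normal -0.439 0.695 -0.570
outer loop
vertex 4.242 -2.217 -2.507
vertex 3.736 -2.917 -2.971
vertex 3.488 -2.414 -2.167
endloop
endfacet
facet normal 0.382 0.121 0.916
outer loop
vertex 4.242 -2.217 -2.507
vertex 3.488 -2.414 -2.167
vertex 4.244 -3.723 -2.309
endloop
endfacet
facet normal -0.439 0.695 -0.570
outer loop
vertex 3.488 -2.414 -2.167
vertex 3.736 -2.917 -2.971
vertex 2.92 -2.989 -2.431
endloop
endfacet
facet normal -0.213 -0.226 0.951
outer loop
vertex 3.488 -2.414 -2.167
vertex 2.92 -2.989 -2.431
vertex 4.244 -3.723 -2.309
endloop
endfacet
facet normal -0.439 0.695 -0.570
outer loop
vertex 2.92 -2.989 -2.431
vertex 3.736 -2.917 -2.971
vertex 2.967 -3.51 -3.102
endloop
endfacet
facet normal -0.448 -0.721 0.528
outer loop
vertex 2.92 -2.989 -2.431
vertex 2.967 -3.51 -3.102
vertex 4.244 -3.723 -2.309
endloop
endfacet
facet normal -0.439 0.695 -0.569
outer loop
vertex 2.967 -3.51 -3.102
vertex 3.736 -2.917 -2.971
vertex 3.592 -3.584 -3.674
endloop
endfacet
facet normal -0.146 -0.989 -0.031
outer loop
vertex 2.967 -3.51 -3.102
vertex 3.592 -3.584 -3.674
vertex 4.244 -3.723 -2.309
endloop
endfacet
facet normal -0.438 0.695 -0.570
outer loop
vertex 3.592 -3.584 -3.674
vertex 3.736 -2.917 -2.971
vertex 4.326 -3.156 -3.716
endloop
endfacet
facet normal 0.466 -0.830 -0.307
outer loop
vertex 3.592 -3.584 -3.674
vertex 4.326 -3.156 -3.716
vertex 4.244 -3.723 -2.309
endloop
endfacet

endsolid


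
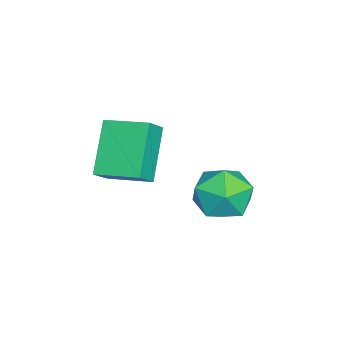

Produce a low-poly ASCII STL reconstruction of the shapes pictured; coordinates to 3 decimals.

solid 
facet normal -0.550 0.823 0.142
outer loop
vertex 2.365 0.978 -0.911
vertex 1.943 0.537 0.009
vertex 2.864 1.144 0.06
endloop
endfacet
facet normal 0.057 0.979 -0.197
outer loop
vertex 2.365 0.978 -0.911
vertex 2.864 1.144 0.06
vertex 3.465 0.928 -0.84
endloop
endfacet
facet normal 0.079 0.597 -0.798
outer loop
vertex 2.365 0.978 -0.911
vertex 3.465 0.928 -0.84
vertex 2.917 0.187 -1.448
endloop
endfacet
facet normal -0.516 0.204 -0.832
outer loop
vertex 2.365 0.978 -0.911
vertex 2.917 0.187 -1.448
vertex 1.976 -0.055 -0.923
endloop
endfacet
facet normal -0.905 0.344 -0.250
outer loop
vertex 2.365 0.978 -0.911
vertex 1.976 -0.055 -0.923
vertex 1.943 0.537 0.009
endloop
endfacet
facet normal 0.601 0.770 0.216
outer loop
vertex 3.465 0.928 -0.84
vertex 2.864 1.144 0.06
vertex 3.724 0.455 0.123
endloop
endfacet
facet normal -0.383 0.517 0.766
outer loop
vertex 2.864 1.144 0.06
vertex 1.943 0.537 0.009
vertex 2.783 0.213 0.648
endloop
endfacet
facet normal -0.957 -0.259 0.130
outer loop
vertex 1.943 0.537 0.009
vertex 1.976 -0.055 -0.923
vertex 2.235 -0.528 0.04
endloop
endfacet
facet normal -0.328 -0.484 -0.811
outer loop
vertex 1.976 -0.055 -0.923
vertex 2.917 0.187 -1.448
vertex 2.836 -0.744 -0.86
endloop
endfacet
facet normal 0.635 0.152 -0.758
outer loop
vertex 2.917 0.187 -1.448
vertex 3.465 0.928 -0.84
vertex 3.757 -0.137 -0.809
endloop
endfacet
facet normal 0.516 -0.204 0.832
outer loop
vertex 3.335 -0.578 0.111
vertex 3.724 0.455 0.123
vertex 2.783 0.213 0.648
endloop
endfacet
facet normal -0.079 -0.597 0.798
outer loop
vertex 3.335 -0.578 0.111
vertex 2.783 0.213 0.648
vertex 2.235 -0.528 0.04
endloop
endfacet
facet normal -0.057 -0.979 0.197
outer loop
vertex 3.335 -0.578 0.111
vertex 2.235 -0.528 0.04
vertex 2.836 -0.744 -0.86
endloop
endfacet
facet normal 0.550 -0.823 -0.142
outer loop
vertex 3.335 -0.578 0.111
vertex 2.836 -0.744 -0.86
vertex 3.757 -0.137 -0.809
endloop
endfacet
facet normal 0.905 -0.344 0.250
outer loop
vertex 3.335 -0.578 0.111
vertex 3.757 -0.137 -0.809
vertex 3.724 0.455 0.123
endloop
endfacet
facet normal 0.328 0.484 0.811
outer loop
vertex 2.783 0.213 0.648
vertex 3.724 0.455 0.123
vertex 2.864 1.144 0.06
endloop
endfacet
facet normal -0.635 -0.152 0.758
outer loop
vertex 2.235 -0.528 0.04
vertex 2.783 0.213 0.648
vertex 1.943 0.537 0.009
endloop
endfacet
facet normal -0.601 -0.770 -0.216
outer loop
vertex 2.836 -0.744 -0.86
vertex 2.235 -0.528 0.04
vertex 1.976 -0.055 -0.923
endloop
endfacet
facet normal 0.383 -0.517 -0.766
outer loop
vertex 3.757 -0.137 -0.809
vertex 2.836 -0.744 -0.86
vertex 2.917 0.187 -1.448
endloop
endfacet
facet normal 0.957 0.259 -0.130
outer loop
vertex 3.724 0.455 0.123
vertex 3.757 -0.137 -0.809
vertex 3.465 0.928 -0.84
endloop
endfacet
facet normal -0.690 0.263 -0.674
outer loop
vertex -0.011 -3.815 0.154
vertex 0.289 -2.233 0.465
vertex 1.488 -3.798 -1.373
endloop
endfacet
facet normal -0.183 -0.965 -0.190
outer loop
vertex 2.191 -4.067 -0.685
vertex -0.011 -3.815 0.154
vertex 1.488 -3.798 -1.373
endloop
endfacet
facet normal -0.690 0.264 -0.674
outer loop
vertex 1.488 -3.798 -1.373
vertex 0.289 -2.233 0.465
vertex 1.788 -2.217 -1.062
endloop
endfacet
facet normal 0.701 0.007 -0.713
outer loop
vertex 1.788 -2.217 -1.062
vertex 2.191 -4.067 -0.685
vertex 1.488 -3.798 -1.373
endloop
endfacet
facet normal -0.701 -0.007 0.713
outer loop
vertex -0.011 -3.815 0.154
vertex 0.992 -2.502 1.153
vertex 0.289 -2.233 0.465
endloop
endfacet
facet normal -0.183 -0.965 -0.189
outer loop
vertex 0.692 -4.083 0.842
vertex -0.011 -3.815 0.154
vertex 2.191 -4.067 -0.685
endloop
endfacet
facet normal -0.701 -0.007 0.713
outer loop
vertex 0.692 -4.083 0.842
vertex 0.992 -2.502 1.153
vertex -0.011 -3.815 0.154
endloop
endfacet
facet normal 0.183 0.965 0.190
outer loop
vertex 0.289 -2.233 0.465
vertex 0.992 -2.502 1.153
vertex 1.788 -2.217 -1.062
endloop
endfacet
facet normal 0.701 0.007 -0.713
outer loop
vertex 2.491 -2.485 -0.374
vertex 2.191 -4.067 -0.685
vertex 1.788 -2.217 -1.062
endloop
endfacet
facet normal 0.182 0.965 0.190
outer loop
vertex 1.788 -2.217 -1.062
vertex 0.992 -2.502 1.153
vertex 2.491 -2.485 -0.374
endloop
endfacet
facet normal 0.690 -0.263 0.674
outer loop
vertex 2.491 -2.485 -0.374
vertex 0.692 -4.083 0.842
vertex 2.191 -4.067 -0.685
endloop
endfacet
facet normal 0.690 -0.264 0.674
outer loop
vertex 0.992 -2.502 1.153
vertex 0.692 -4.083 0.842
vertex 2.491 -2.485 -0.374
endloop
endfacet

endsolid


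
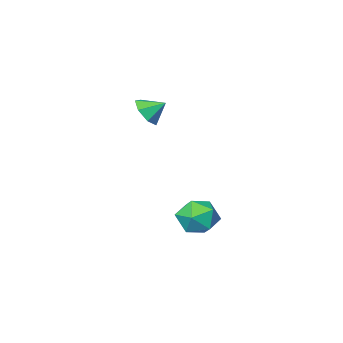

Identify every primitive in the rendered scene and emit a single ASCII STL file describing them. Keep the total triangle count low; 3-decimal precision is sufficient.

solid 
facet normal -0.311 0.179 0.934
outer loop
vertex -3.025 2.024 -1.721
vertex -3.546 1.003 -1.699
vertex -2.457 1.098 -1.355
endloop
endfacet
facet normal 0.309 0.508 0.804
outer loop
vertex -3.025 2.024 -1.721
vertex -2.457 1.098 -1.355
vertex -1.936 1.859 -2.036
endloop
endfacet
facet normal 0.215 0.945 0.247
outer loop
vertex -3.025 2.024 -1.721
vertex -1.936 1.859 -2.036
vertex -2.703 2.233 -2.801
endloop
endfacet
facet normal -0.464 0.885 0.033
outer loop
vertex -3.025 2.024 -1.721
vertex -2.703 2.233 -2.801
vertex -3.698 1.704 -2.592
endloop
endfacet
facet normal -0.788 0.412 0.458
outer loop
vertex -3.025 2.024 -1.721
vertex -3.698 1.704 -2.592
vertex -3.546 1.003 -1.699
endloop
endfacet
facet normal 0.787 0.013 0.617
outer loop
vertex -1.936 1.859 -2.036
vertex -2.457 1.098 -1.355
vertex -1.782 0.736 -2.208
endloop
endfacet
facet normal -0.216 -0.520 0.827
outer loop
vertex -2.457 1.098 -1.355
vertex -3.546 1.003 -1.699
vertex -2.777 0.207 -1.999
endloop
endfacet
facet normal -0.988 -0.144 0.055
outer loop
vertex -3.546 1.003 -1.699
vertex -3.698 1.704 -2.592
vertex -3.544 0.581 -2.764
endloop
endfacet
facet normal -0.463 0.622 -0.631
outer loop
vertex -3.698 1.704 -2.592
vertex -2.703 2.233 -2.801
vertex -3.023 1.342 -3.445
endloop
endfacet
facet normal 0.634 0.719 -0.284
outer loop
vertex -2.703 2.233 -2.801
vertex -1.936 1.859 -2.036
vertex -1.934 1.437 -3.101
endloop
endfacet
facet normal 0.464 -0.885 -0.033
outer loop
vertex -2.455 0.416 -3.079
vertex -1.782 0.736 -2.208
vertex -2.777 0.207 -1.999
endloop
endfacet
facet normal -0.215 -0.945 -0.247
outer loop
vertex -2.455 0.416 -3.079
vertex -2.777 0.207 -1.999
vertex -3.544 0.581 -2.764
endloop
endfacet
facet normal -0.309 -0.508 -0.804
outer loop
vertex -2.455 0.416 -3.079
vertex -3.544 0.581 -2.764
vertex -3.023 1.342 -3.445
endloop
endfacet
facet normal 0.311 -0.179 -0.934
outer loop
vertex -2.455 0.416 -3.079
vertex -3.023 1.342 -3.445
vertex -1.934 1.437 -3.101
endloop
endfacet
facet normal 0.788 -0.412 -0.458
outer loop
vertex -2.455 0.416 -3.079
vertex -1.934 1.437 -3.101
vertex -1.782 0.736 -2.208
endloop
endfacet
facet normal 0.463 -0.622 0.631
outer loop
vertex -2.777 0.207 -1.999
vertex -1.782 0.736 -2.208
vertex -2.457 1.098 -1.355
endloop
endfacet
facet normal -0.634 -0.719 0.284
outer loop
vertex -3.544 0.581 -2.764
vertex -2.777 0.207 -1.999
vertex -3.546 1.003 -1.699
endloop
endfacet
facet normal -0.787 -0.013 -0.617
outer loop
vertex -3.023 1.342 -3.445
vertex -3.544 0.581 -2.764
vertex -3.698 1.704 -2.592
endloop
endfacet
facet normal 0.216 0.520 -0.827
outer loop
vertex -1.934 1.437 -3.101
vertex -3.023 1.342 -3.445
vertex -2.703 2.233 -2.801
endloop
endfacet
facet normal 0.988 0.144 -0.055
outer loop
vertex -1.782 0.736 -2.208
vertex -1.934 1.437 -3.101
vertex -1.936 1.859 -2.036
endloop
endfacet
facet normal 0.613 -0.548 -0.570
outer loop
vertex -1.396 -1.956 4.271
vertex -1.856 -1.699 3.529
vertex -1.137 -1.299 3.918
endloop
endfacet
facet normal 0.207 0.398 0.894
outer loop
vertex -1.396 -1.956 4.271
vertex -1.137 -1.299 3.918
vertex -2.524 -1.101 4.151
endloop
endfacet
facet normal 0.613 -0.548 -0.569
outer loop
vertex -1.137 -1.299 3.918
vertex -1.856 -1.699 3.529
vertex -1.419 -0.943 3.272
endloop
endfacet
facet normal 0.196 0.892 0.406
outer loop
vertex -1.137 -1.299 3.918
vertex -1.419 -0.943 3.272
vertex -2.524 -1.101 4.151
endloop
endfacet
facet normal 0.612 -0.548 -0.571
outer loop
vertex -1.419 -0.943 3.272
vertex -1.856 -1.699 3.529
vertex -2.031 -1.156 2.82
endloop
endfacet
facet normal -0.240 0.962 -0.129
outer loop
vertex -1.419 -0.943 3.272
vertex -2.031 -1.156 2.82
vertex -2.524 -1.101 4.151
endloop
endfacet
facet normal 0.612 -0.548 -0.570
outer loop
vertex -2.031 -1.156 2.82
vertex -1.856 -1.699 3.529
vertex -2.511 -1.778 2.902
endloop
endfacet
facet normal -0.772 0.555 -0.309
outer loop
vertex -2.031 -1.156 2.82
vertex -2.511 -1.778 2.902
vertex -2.524 -1.101 4.151
endloop
endfacet
facet normal 0.612 -0.548 -0.570
outer loop
vertex -2.511 -1.778 2.902
vertex -1.856 -1.699 3.529
vertex -2.498 -2.34 3.456
endloop
endfacet
facet normal -1.000 -0.022 0.001
outer loop
vertex -2.511 -1.778 2.902
vertex -2.498 -2.34 3.456
vertex -2.524 -1.101 4.151
endloop
endfacet
facet normal 0.612 -0.549 -0.569
outer loop
vertex -2.498 -2.34 3.456
vertex -1.856 -1.699 3.529
vertex -2.002 -2.419 4.066
endloop
endfacet
facet normal -0.752 -0.334 0.568
outer loop
vertex -2.498 -2.34 3.456
vertex -2.002 -2.419 4.066
vertex -2.524 -1.101 4.151
endloop
endfacet
facet normal 0.612 -0.549 -0.569
outer loop
vertex -2.002 -2.419 4.066
vertex -1.856 -1.699 3.529
vertex -1.396 -1.956 4.271
endloop
endfacet
facet normal -0.214 -0.147 0.966
outer loop
vertex -2.002 -2.419 4.066
vertex -1.396 -1.956 4.271
vertex -2.524 -1.101 4.151
endloop
endfacet

endsolid


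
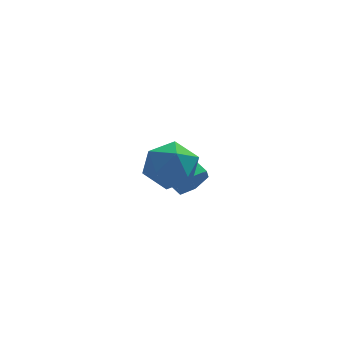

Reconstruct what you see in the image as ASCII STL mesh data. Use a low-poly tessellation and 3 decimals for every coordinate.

solid 
facet normal 0.532 -0.731 -0.427
outer loop
vertex -0.905 1.685 -3.576
vertex -1.453 1.681 -4.252
vertex -0.753 2.197 -4.263
endloop
endfacet
facet normal 0.829 0.345 0.440
outer loop
vertex -0.905 1.685 -3.576
vertex -0.753 2.197 -4.263
vertex -1.978 3.162 -2.713
endloop
endfacet
facet normal 0.829 0.344 0.441
outer loop
vertex -1.978 3.162 -2.713
vertex -0.753 2.197 -4.263
vertex -1.826 3.674 -3.399
endloop
endfacet
facet normal -0.531 0.731 0.428
outer loop
vertex -1.978 3.162 -2.713
vertex -1.826 3.674 -3.399
vertex -2.527 3.159 -3.388
endloop
endfacet
facet normal 0.532 -0.731 -0.428
outer loop
vertex -0.753 2.197 -4.263
vertex -1.453 1.681 -4.252
vertex -1.301 2.193 -4.938
endloop
endfacet
facet normal 0.566 0.682 -0.463
outer loop
vertex -0.753 2.197 -4.263
vertex -1.301 2.193 -4.938
vertex -1.826 3.674 -3.399
endloop
endfacet
facet normal 0.567 0.682 -0.463
outer loop
vertex -1.826 3.674 -3.399
vertex -1.301 2.193 -4.938
vertex -2.374 3.671 -4.075
endloop
endfacet
facet normal -0.531 0.732 0.427
outer loop
vertex -1.826 3.674 -3.399
vertex -2.374 3.671 -4.075
vertex -2.527 3.159 -3.388
endloop
endfacet
facet normal 0.531 -0.731 -0.428
outer loop
vertex -1.301 2.193 -4.938
vertex -1.453 1.681 -4.252
vertex -2.002 1.678 -4.927
endloop
endfacet
facet normal -0.262 0.338 -0.904
outer loop
vertex -1.301 2.193 -4.938
vertex -2.002 1.678 -4.927
vertex -2.374 3.671 -4.075
endloop
endfacet
facet normal -0.263 0.337 -0.904
outer loop
vertex -2.374 3.671 -4.075
vertex -2.002 1.678 -4.927
vertex -3.075 3.155 -4.064
endloop
endfacet
facet normal -0.532 0.732 0.427
outer loop
vertex -2.374 3.671 -4.075
vertex -3.075 3.155 -4.064
vertex -2.527 3.159 -3.388
endloop
endfacet
facet normal 0.531 -0.731 -0.428
outer loop
vertex -2.002 1.678 -4.927
vertex -1.453 1.681 -4.252
vertex -2.154 1.166 -4.241
endloop
endfacet
facet normal -0.829 -0.345 -0.441
outer loop
vertex -2.002 1.678 -4.927
vertex -2.154 1.166 -4.241
vertex -3.075 3.155 -4.064
endloop
endfacet
facet normal -0.829 -0.345 -0.440
outer loop
vertex -3.075 3.155 -4.064
vertex -2.154 1.166 -4.241
vertex -3.227 2.643 -3.377
endloop
endfacet
facet normal -0.532 0.731 0.427
outer loop
vertex -3.075 3.155 -4.064
vertex -3.227 2.643 -3.377
vertex -2.527 3.159 -3.388
endloop
endfacet
facet normal 0.531 -0.732 -0.427
outer loop
vertex -2.154 1.166 -4.241
vertex -1.453 1.681 -4.252
vertex -1.606 1.169 -3.565
endloop
endfacet
facet normal -0.567 -0.682 0.462
outer loop
vertex -2.154 1.166 -4.241
vertex -1.606 1.169 -3.565
vertex -3.227 2.643 -3.377
endloop
endfacet
facet normal -0.566 -0.682 0.464
outer loop
vertex -3.227 2.643 -3.377
vertex -1.606 1.169 -3.565
vertex -2.679 2.647 -2.702
endloop
endfacet
facet normal -0.532 0.731 0.428
outer loop
vertex -3.227 2.643 -3.377
vertex -2.679 2.647 -2.702
vertex -2.527 3.159 -3.388
endloop
endfacet
facet normal 0.532 -0.732 -0.427
outer loop
vertex -1.606 1.169 -3.565
vertex -1.453 1.681 -4.252
vertex -0.905 1.685 -3.576
endloop
endfacet
facet normal 0.262 -0.337 0.904
outer loop
vertex -1.606 1.169 -3.565
vertex -0.905 1.685 -3.576
vertex -2.679 2.647 -2.702
endloop
endfacet
facet normal 0.262 -0.338 0.904
outer loop
vertex -2.679 2.647 -2.702
vertex -0.905 1.685 -3.576
vertex -1.978 3.162 -2.713
endloop
endfacet
facet normal -0.531 0.731 0.428
outer loop
vertex -2.679 2.647 -2.702
vertex -1.978 3.162 -2.713
vertex -2.527 3.159 -3.388
endloop
endfacet
facet normal -0.409 0.637 0.653
outer loop
vertex -3.373 -0.991 -0.715
vertex -3.69 -1.935 0.008
vertex -2.599 -1.386 0.156
endloop
endfacet
facet normal 0.135 0.942 0.307
outer loop
vertex -3.373 -0.991 -0.715
vertex -2.599 -1.386 0.156
vertex -2.17 -1.085 -0.957
endloop
endfacet
facet normal -0.007 0.920 -0.392
outer loop
vertex -3.373 -0.991 -0.715
vertex -2.17 -1.085 -0.957
vertex -2.996 -1.448 -1.793
endloop
endfacet
facet normal -0.639 0.602 -0.479
outer loop
vertex -3.373 -0.991 -0.715
vertex -2.996 -1.448 -1.793
vertex -3.936 -1.973 -1.197
endloop
endfacet
facet normal -0.889 0.427 0.168
outer loop
vertex -3.373 -0.991 -0.715
vertex -3.936 -1.973 -1.197
vertex -3.69 -1.935 0.008
endloop
endfacet
facet normal 0.719 0.550 0.426
outer loop
vertex -2.17 -1.085 -0.957
vertex -2.599 -1.386 0.156
vertex -1.744 -2.087 -0.383
endloop
endfacet
facet normal -0.162 0.057 0.985
outer loop
vertex -2.599 -1.386 0.156
vertex -3.69 -1.935 0.008
vertex -2.684 -2.612 0.213
endloop
endfacet
facet normal -0.938 -0.284 0.200
outer loop
vertex -3.69 -1.935 0.008
vertex -3.936 -1.973 -1.197
vertex -3.51 -2.975 -0.623
endloop
endfacet
facet normal -0.535 -0.002 -0.845
outer loop
vertex -3.936 -1.973 -1.197
vertex -2.996 -1.448 -1.793
vertex -3.081 -2.674 -1.736
endloop
endfacet
facet normal 0.489 0.513 -0.706
outer loop
vertex -2.996 -1.448 -1.793
vertex -2.17 -1.085 -0.957
vertex -1.99 -2.125 -1.588
endloop
endfacet
facet normal 0.639 -0.602 0.479
outer loop
vertex -2.307 -3.069 -0.865
vertex -1.744 -2.087 -0.383
vertex -2.684 -2.612 0.213
endloop
endfacet
facet normal 0.007 -0.920 0.392
outer loop
vertex -2.307 -3.069 -0.865
vertex -2.684 -2.612 0.213
vertex -3.51 -2.975 -0.623
endloop
endfacet
facet normal -0.135 -0.942 -0.307
outer loop
vertex -2.307 -3.069 -0.865
vertex -3.51 -2.975 -0.623
vertex -3.081 -2.674 -1.736
endloop
endfacet
facet normal 0.409 -0.637 -0.653
outer loop
vertex -2.307 -3.069 -0.865
vertex -3.081 -2.674 -1.736
vertex -1.99 -2.125 -1.588
endloop
endfacet
facet normal 0.889 -0.427 -0.168
outer loop
vertex -2.307 -3.069 -0.865
vertex -1.99 -2.125 -1.588
vertex -1.744 -2.087 -0.383
endloop
endfacet
facet normal 0.535 0.002 0.845
outer loop
vertex -2.684 -2.612 0.213
vertex -1.744 -2.087 -0.383
vertex -2.599 -1.386 0.156
endloop
endfacet
facet normal -0.489 -0.513 0.706
outer loop
vertex -3.51 -2.975 -0.623
vertex -2.684 -2.612 0.213
vertex -3.69 -1.935 0.008
endloop
endfacet
facet normal -0.719 -0.550 -0.426
outer loop
vertex -3.081 -2.674 -1.736
vertex -3.51 -2.975 -0.623
vertex -3.936 -1.973 -1.197
endloop
endfacet
facet normal 0.162 -0.057 -0.985
outer loop
vertex -1.99 -2.125 -1.588
vertex -3.081 -2.674 -1.736
vertex -2.996 -1.448 -1.793
endloop
endfacet
facet normal 0.938 0.284 -0.200
outer loop
vertex -1.744 -2.087 -0.383
vertex -1.99 -2.125 -1.588
vertex -2.17 -1.085 -0.957
endloop
endfacet

endsolid


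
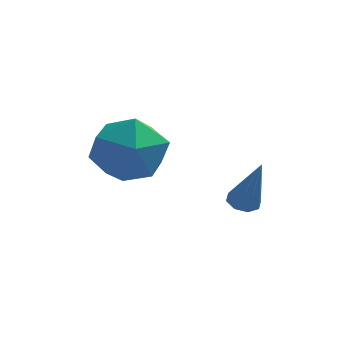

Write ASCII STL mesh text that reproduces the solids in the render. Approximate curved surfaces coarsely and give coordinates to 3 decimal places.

solid 
facet normal -0.276 0.259 -0.926
outer loop
vertex -0.256 -0.405 -3.364
vertex -0.706 -0.22 -3.178
vertex -0.233 -0.02 -3.263
endloop
endfacet
facet normal 0.998 -0.047 -0.049
outer loop
vertex -0.256 -0.405 -3.364
vertex -0.233 -0.02 -3.263
vertex -0.174 -0.72 -1.402
endloop
endfacet
facet normal -0.276 0.260 -0.925
outer loop
vertex -0.233 -0.02 -3.263
vertex -0.706 -0.22 -3.178
vertex -0.487 0.247 -3.112
endloop
endfacet
facet normal 0.764 0.611 0.206
outer loop
vertex -0.233 -0.02 -3.263
vertex -0.487 0.247 -3.112
vertex -0.174 -0.72 -1.402
endloop
endfacet
facet normal -0.276 0.260 -0.925
outer loop
vertex -0.487 0.247 -3.112
vertex -0.706 -0.22 -3.178
vertex -0.869 0.24 -3.0
endloop
endfacet
facet normal 0.122 0.873 0.472
outer loop
vertex -0.487 0.247 -3.112
vertex -0.869 0.24 -3.0
vertex -0.174 -0.72 -1.402
endloop
endfacet
facet normal -0.277 0.260 -0.925
outer loop
vertex -0.869 0.24 -3.0
vertex -0.706 -0.22 -3.178
vertex -1.155 -0.036 -2.992
endloop
endfacet
facet normal -0.551 0.588 0.593
outer loop
vertex -0.869 0.24 -3.0
vertex -1.155 -0.036 -2.992
vertex -0.174 -0.72 -1.402
endloop
endfacet
facet normal -0.277 0.259 -0.925
outer loop
vertex -1.155 -0.036 -2.992
vertex -0.706 -0.22 -3.178
vertex -1.178 -0.421 -3.093
endloop
endfacet
facet normal -0.863 -0.079 0.499
outer loop
vertex -1.155 -0.036 -2.992
vertex -1.178 -0.421 -3.093
vertex -0.174 -0.72 -1.402
endloop
endfacet
facet normal -0.277 0.260 -0.925
outer loop
vertex -1.178 -0.421 -3.093
vertex -0.706 -0.22 -3.178
vertex -0.924 -0.688 -3.244
endloop
endfacet
facet normal -0.630 -0.737 0.244
outer loop
vertex -1.178 -0.421 -3.093
vertex -0.924 -0.688 -3.244
vertex -0.174 -0.72 -1.402
endloop
endfacet
facet normal -0.277 0.259 -0.925
outer loop
vertex -0.924 -0.688 -3.244
vertex -0.706 -0.22 -3.178
vertex -0.543 -0.681 -3.356
endloop
endfacet
facet normal 0.012 -1.000 -0.022
outer loop
vertex -0.924 -0.688 -3.244
vertex -0.543 -0.681 -3.356
vertex -0.174 -0.72 -1.402
endloop
endfacet
facet normal -0.276 0.260 -0.925
outer loop
vertex -0.543 -0.681 -3.356
vertex -0.706 -0.22 -3.178
vertex -0.256 -0.405 -3.364
endloop
endfacet
facet normal 0.684 -0.715 -0.143
outer loop
vertex -0.543 -0.681 -3.356
vertex -0.256 -0.405 -3.364
vertex -0.174 -0.72 -1.402
endloop
endfacet
facet normal -0.852 -0.522 -0.028
outer loop
vertex -4.737 -2.213 -0.625
vertex -4.094 -3.262 -0.637
vertex -4.436 -2.762 0.434
endloop
endfacet
facet normal -0.943 0.095 0.318
outer loop
vertex -4.737 -2.213 -0.625
vertex -4.436 -2.762 0.434
vertex -4.348 -1.539 0.328
endloop
endfacet
facet normal -0.770 0.625 -0.127
outer loop
vertex -4.737 -2.213 -0.625
vertex -4.348 -1.539 0.328
vertex -3.953 -1.284 -0.809
endloop
endfacet
facet normal -0.572 0.335 -0.749
outer loop
vertex -4.737 -2.213 -0.625
vertex -3.953 -1.284 -0.809
vertex -3.796 -2.348 -1.405
endloop
endfacet
facet normal -0.623 -0.374 -0.687
outer loop
vertex -4.737 -2.213 -0.625
vertex -3.796 -2.348 -1.405
vertex -4.094 -3.262 -0.637
endloop
endfacet
facet normal -0.487 0.110 0.867
outer loop
vertex -4.348 -1.539 0.328
vertex -4.436 -2.762 0.434
vertex -3.464 -2.172 0.905
endloop
endfacet
facet normal -0.339 -0.889 0.307
outer loop
vertex -4.436 -2.762 0.434
vertex -4.094 -3.262 -0.637
vertex -3.307 -3.236 0.309
endloop
endfacet
facet normal 0.031 -0.649 -0.760
outer loop
vertex -4.094 -3.262 -0.637
vertex -3.796 -2.348 -1.405
vertex -2.912 -2.981 -0.828
endloop
endfacet
facet normal 0.114 0.498 -0.859
outer loop
vertex -3.796 -2.348 -1.405
vertex -3.953 -1.284 -0.809
vertex -2.824 -1.758 -0.934
endloop
endfacet
facet normal -0.207 0.968 0.145
outer loop
vertex -3.953 -1.284 -0.809
vertex -4.348 -1.539 0.328
vertex -3.166 -1.258 0.137
endloop
endfacet
facet normal 0.572 -0.335 0.749
outer loop
vertex -2.523 -2.307 0.125
vertex -3.464 -2.172 0.905
vertex -3.307 -3.236 0.309
endloop
endfacet
facet normal 0.770 -0.625 0.127
outer loop
vertex -2.523 -2.307 0.125
vertex -3.307 -3.236 0.309
vertex -2.912 -2.981 -0.828
endloop
endfacet
facet normal 0.943 -0.095 -0.318
outer loop
vertex -2.523 -2.307 0.125
vertex -2.912 -2.981 -0.828
vertex -2.824 -1.758 -0.934
endloop
endfacet
facet normal 0.852 0.522 0.028
outer loop
vertex -2.523 -2.307 0.125
vertex -2.824 -1.758 -0.934
vertex -3.166 -1.258 0.137
endloop
endfacet
facet normal 0.623 0.374 0.687
outer loop
vertex -2.523 -2.307 0.125
vertex -3.166 -1.258 0.137
vertex -3.464 -2.172 0.905
endloop
endfacet
facet normal -0.114 -0.498 0.859
outer loop
vertex -3.307 -3.236 0.309
vertex -3.464 -2.172 0.905
vertex -4.436 -2.762 0.434
endloop
endfacet
facet normal 0.207 -0.968 -0.145
outer loop
vertex -2.912 -2.981 -0.828
vertex -3.307 -3.236 0.309
vertex -4.094 -3.262 -0.637
endloop
endfacet
facet normal 0.487 -0.110 -0.867
outer loop
vertex -2.824 -1.758 -0.934
vertex -2.912 -2.981 -0.828
vertex -3.796 -2.348 -1.405
endloop
endfacet
facet normal 0.339 0.889 -0.307
outer loop
vertex -3.166 -1.258 0.137
vertex -2.824 -1.758 -0.934
vertex -3.953 -1.284 -0.809
endloop
endfacet
facet normal -0.031 0.649 0.760
outer loop
vertex -3.464 -2.172 0.905
vertex -3.166 -1.258 0.137
vertex -4.348 -1.539 0.328
endloop
endfacet

endsolid


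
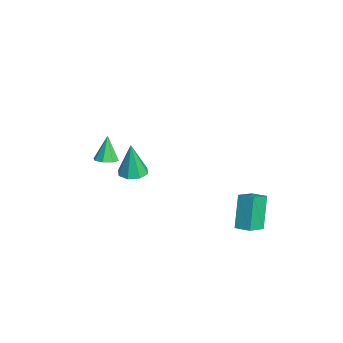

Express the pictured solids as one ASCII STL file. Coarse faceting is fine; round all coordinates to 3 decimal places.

solid 
facet normal -0.679 -0.700 -0.221
outer loop
vertex 3.27 3.014 -2.891
vertex 2.599 3.821 -3.386
vertex 4.156 2.696 -4.61
endloop
endfacet
facet normal 0.578 -0.696 0.427
outer loop
vertex 4.761 3.319 -4.414
vertex 3.27 3.014 -2.891
vertex 4.156 2.696 -4.61
endloop
endfacet
facet normal -0.679 -0.700 -0.220
outer loop
vertex 4.156 2.696 -4.61
vertex 2.599 3.821 -3.386
vertex 3.485 3.502 -5.105
endloop
endfacet
facet normal 0.452 -0.163 -0.877
outer loop
vertex 3.485 3.502 -5.105
vertex 4.761 3.319 -4.414
vertex 4.156 2.696 -4.61
endloop
endfacet
facet normal -0.452 0.163 0.877
outer loop
vertex 3.27 3.014 -2.891
vertex 3.204 4.444 -3.19
vertex 2.599 3.821 -3.386
endloop
endfacet
facet normal 0.578 -0.695 0.427
outer loop
vertex 3.875 3.638 -2.695
vertex 3.27 3.014 -2.891
vertex 4.761 3.319 -4.414
endloop
endfacet
facet normal -0.452 0.163 0.877
outer loop
vertex 3.875 3.638 -2.695
vertex 3.204 4.444 -3.19
vertex 3.27 3.014 -2.891
endloop
endfacet
facet normal -0.578 0.696 -0.427
outer loop
vertex 2.599 3.821 -3.386
vertex 3.204 4.444 -3.19
vertex 3.485 3.502 -5.105
endloop
endfacet
facet normal 0.452 -0.162 -0.877
outer loop
vertex 4.09 4.126 -4.909
vertex 4.761 3.319 -4.414
vertex 3.485 3.502 -5.105
endloop
endfacet
facet normal -0.579 0.695 -0.427
outer loop
vertex 3.485 3.502 -5.105
vertex 3.204 4.444 -3.19
vertex 4.09 4.126 -4.909
endloop
endfacet
facet normal 0.679 0.700 0.220
outer loop
vertex 4.09 4.126 -4.909
vertex 3.875 3.638 -2.695
vertex 4.761 3.319 -4.414
endloop
endfacet
facet normal 0.679 0.700 0.220
outer loop
vertex 3.204 4.444 -3.19
vertex 3.875 3.638 -2.695
vertex 4.09 4.126 -4.909
endloop
endfacet
facet normal 0.348 -0.104 -0.932
outer loop
vertex 2.424 -3.387 -0.377
vertex 1.891 -3.165 -0.601
vertex 2.431 -2.915 -0.427
endloop
endfacet
facet normal 0.742 0.060 0.667
outer loop
vertex 2.424 -3.387 -0.377
vertex 2.431 -2.915 -0.427
vertex 1.389 -3.015 0.741
endloop
endfacet
facet normal 0.348 -0.104 -0.932
outer loop
vertex 2.431 -2.915 -0.427
vertex 1.891 -3.165 -0.601
vertex 2.121 -2.59 -0.579
endloop
endfacet
facet normal 0.496 0.708 0.503
outer loop
vertex 2.431 -2.915 -0.427
vertex 2.121 -2.59 -0.579
vertex 1.389 -3.015 0.741
endloop
endfacet
facet normal 0.348 -0.104 -0.932
outer loop
vertex 2.121 -2.59 -0.579
vertex 1.891 -3.165 -0.601
vertex 1.676 -2.601 -0.744
endloop
endfacet
facet normal -0.115 0.962 0.246
outer loop
vertex 2.121 -2.59 -0.579
vertex 1.676 -2.601 -0.744
vertex 1.389 -3.015 0.741
endloop
endfacet
facet normal 0.348 -0.104 -0.932
outer loop
vertex 1.676 -2.601 -0.744
vertex 1.891 -3.165 -0.601
vertex 1.357 -2.942 -0.825
endloop
endfacet
facet normal -0.735 0.676 0.047
outer loop
vertex 1.676 -2.601 -0.744
vertex 1.357 -2.942 -0.825
vertex 1.389 -3.015 0.741
endloop
endfacet
facet normal 0.348 -0.104 -0.932
outer loop
vertex 1.357 -2.942 -0.825
vertex 1.891 -3.165 -0.601
vertex 1.35 -3.414 -0.775
endloop
endfacet
facet normal -1.000 0.017 0.021
outer loop
vertex 1.357 -2.942 -0.825
vertex 1.35 -3.414 -0.775
vertex 1.389 -3.015 0.741
endloop
endfacet
facet normal 0.348 -0.104 -0.932
outer loop
vertex 1.35 -3.414 -0.775
vertex 1.891 -3.165 -0.601
vertex 1.66 -3.74 -0.623
endloop
endfacet
facet normal -0.754 -0.630 0.185
outer loop
vertex 1.35 -3.414 -0.775
vertex 1.66 -3.74 -0.623
vertex 1.389 -3.015 0.741
endloop
endfacet
facet normal 0.348 -0.104 -0.932
outer loop
vertex 1.66 -3.74 -0.623
vertex 1.891 -3.165 -0.601
vertex 2.105 -3.729 -0.458
endloop
endfacet
facet normal -0.142 -0.885 0.442
outer loop
vertex 1.66 -3.74 -0.623
vertex 2.105 -3.729 -0.458
vertex 1.389 -3.015 0.741
endloop
endfacet
facet normal 0.348 -0.104 -0.932
outer loop
vertex 2.105 -3.729 -0.458
vertex 1.891 -3.165 -0.601
vertex 2.424 -3.387 -0.377
endloop
endfacet
facet normal 0.479 -0.599 0.642
outer loop
vertex 2.105 -3.729 -0.458
vertex 2.424 -3.387 -0.377
vertex 1.389 -3.015 0.741
endloop
endfacet
facet normal 0.046 0.041 -0.998
outer loop
vertex -1.225 -1.133 -4.513
vertex -1.985 -1.378 -4.558
vertex -1.622 -0.667 -4.512
endloop
endfacet
facet normal 0.697 0.593 0.404
outer loop
vertex -1.225 -1.133 -4.513
vertex -1.622 -0.667 -4.512
vertex -2.075 -1.462 -2.562
endloop
endfacet
facet normal 0.044 0.042 -0.998
outer loop
vertex -1.622 -0.667 -4.512
vertex -1.985 -1.378 -4.558
vertex -2.231 -0.617 -4.537
endloop
endfacet
facet normal 0.060 0.919 0.389
outer loop
vertex -1.622 -0.667 -4.512
vertex -2.231 -0.617 -4.537
vertex -2.075 -1.462 -2.562
endloop
endfacet
facet normal 0.045 0.042 -0.998
outer loop
vertex -2.231 -0.617 -4.537
vertex -1.985 -1.378 -4.558
vertex -2.697 -1.014 -4.575
endloop
endfacet
facet normal -0.624 0.699 0.348
outer loop
vertex -2.231 -0.617 -4.537
vertex -2.697 -1.014 -4.575
vertex -2.075 -1.462 -2.562
endloop
endfacet
facet normal 0.045 0.042 -0.998
outer loop
vertex -2.697 -1.014 -4.575
vertex -1.985 -1.378 -4.558
vertex -2.745 -1.623 -4.603
endloop
endfacet
facet normal -0.950 0.061 0.307
outer loop
vertex -2.697 -1.014 -4.575
vertex -2.745 -1.623 -4.603
vertex -2.075 -1.462 -2.562
endloop
endfacet
facet normal 0.046 0.041 -0.998
outer loop
vertex -2.745 -1.623 -4.603
vertex -1.985 -1.378 -4.558
vertex -2.348 -2.089 -4.604
endloop
endfacet
facet normal -0.729 -0.621 0.288
outer loop
vertex -2.745 -1.623 -4.603
vertex -2.348 -2.089 -4.604
vertex -2.075 -1.462 -2.562
endloop
endfacet
facet normal 0.044 0.042 -0.998
outer loop
vertex -2.348 -2.089 -4.604
vertex -1.985 -1.378 -4.558
vertex -1.738 -2.139 -4.579
endloop
endfacet
facet normal -0.090 -0.949 0.303
outer loop
vertex -2.348 -2.089 -4.604
vertex -1.738 -2.139 -4.579
vertex -2.075 -1.462 -2.562
endloop
endfacet
facet normal 0.046 0.042 -0.998
outer loop
vertex -1.738 -2.139 -4.579
vertex -1.985 -1.378 -4.558
vertex -1.273 -1.743 -4.541
endloop
endfacet
facet normal 0.592 -0.729 0.344
outer loop
vertex -1.738 -2.139 -4.579
vertex -1.273 -1.743 -4.541
vertex -2.075 -1.462 -2.562
endloop
endfacet
facet normal 0.045 0.042 -0.998
outer loop
vertex -1.273 -1.743 -4.541
vertex -1.985 -1.378 -4.558
vertex -1.225 -1.133 -4.513
endloop
endfacet
facet normal 0.919 -0.090 0.385
outer loop
vertex -1.273 -1.743 -4.541
vertex -1.225 -1.133 -4.513
vertex -2.075 -1.462 -2.562
endloop
endfacet

endsolid
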